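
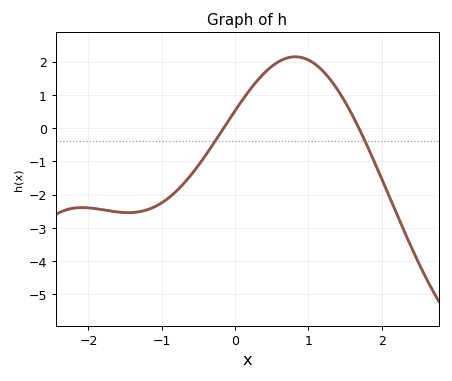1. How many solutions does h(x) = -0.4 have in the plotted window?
2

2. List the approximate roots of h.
-0.155, 1.69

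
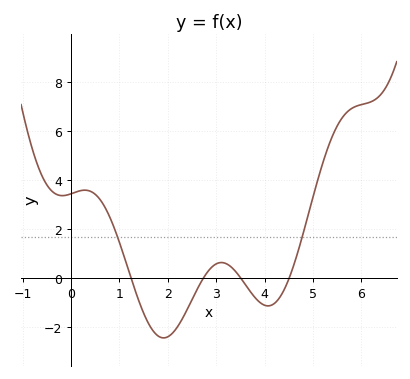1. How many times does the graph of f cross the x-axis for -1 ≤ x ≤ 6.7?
4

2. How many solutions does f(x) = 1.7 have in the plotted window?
2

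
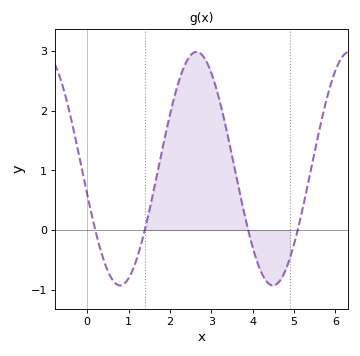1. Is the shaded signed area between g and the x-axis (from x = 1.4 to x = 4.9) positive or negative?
positive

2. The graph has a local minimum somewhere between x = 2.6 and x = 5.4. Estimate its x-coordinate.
4.5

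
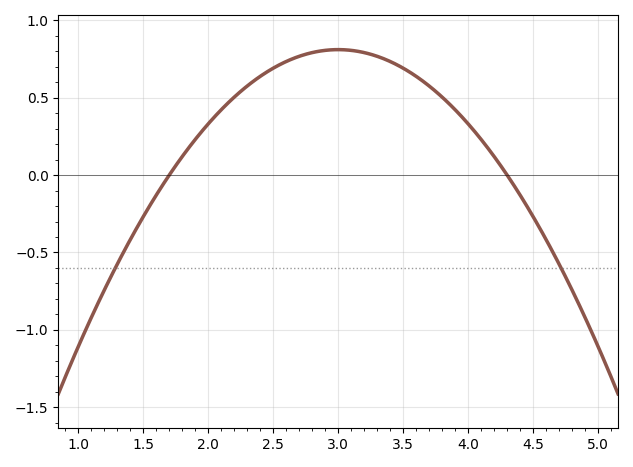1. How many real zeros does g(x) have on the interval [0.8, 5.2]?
2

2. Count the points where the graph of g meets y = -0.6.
2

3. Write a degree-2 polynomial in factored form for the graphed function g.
y = -0.48(x - 1.7)(x - 4.3)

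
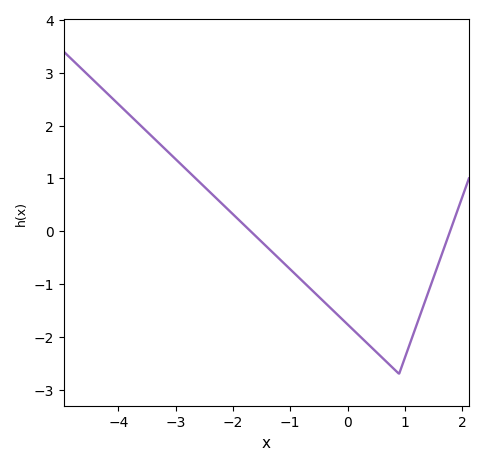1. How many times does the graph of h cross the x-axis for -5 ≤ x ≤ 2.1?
2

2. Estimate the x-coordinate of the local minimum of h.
0.9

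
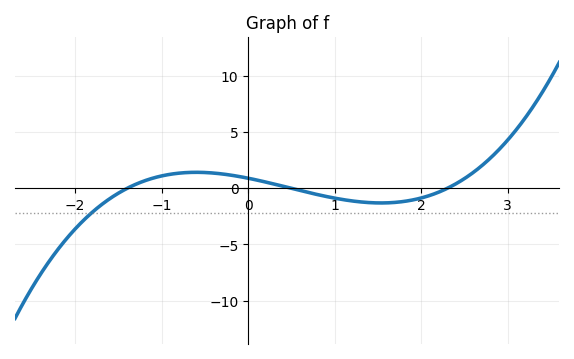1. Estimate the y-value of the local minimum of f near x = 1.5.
-1.3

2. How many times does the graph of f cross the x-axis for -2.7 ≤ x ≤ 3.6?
3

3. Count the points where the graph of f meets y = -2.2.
1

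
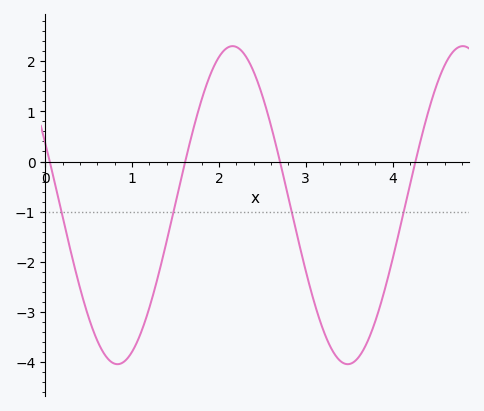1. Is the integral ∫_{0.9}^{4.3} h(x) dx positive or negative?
negative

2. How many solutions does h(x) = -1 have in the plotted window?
4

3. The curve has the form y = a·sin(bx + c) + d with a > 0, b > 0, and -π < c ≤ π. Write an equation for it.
y = 3.17sin(2.4x + 2.7) - 0.87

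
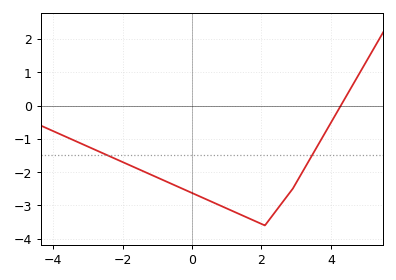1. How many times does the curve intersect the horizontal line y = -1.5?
2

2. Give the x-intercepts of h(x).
4.29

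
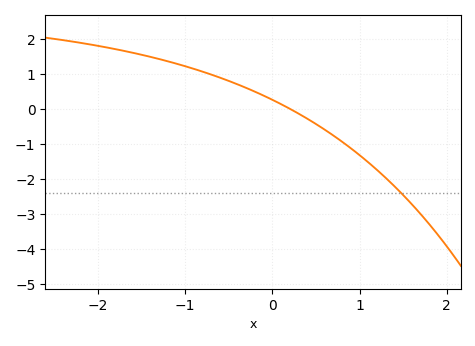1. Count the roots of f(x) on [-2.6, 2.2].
1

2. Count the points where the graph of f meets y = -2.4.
1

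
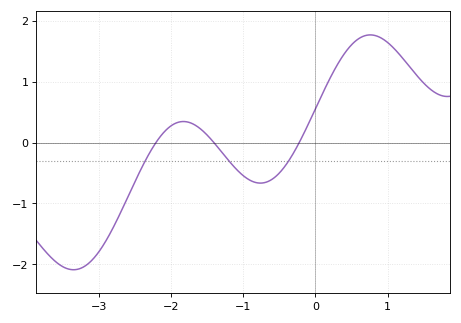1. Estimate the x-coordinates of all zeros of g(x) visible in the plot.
-2.2, -1.4, -0.2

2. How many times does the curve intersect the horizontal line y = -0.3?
3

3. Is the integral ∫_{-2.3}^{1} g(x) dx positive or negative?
positive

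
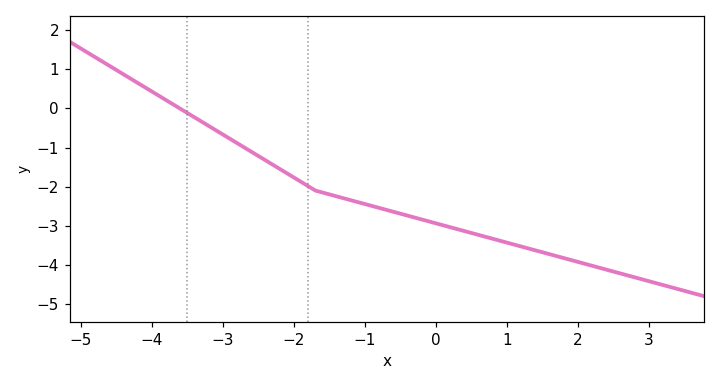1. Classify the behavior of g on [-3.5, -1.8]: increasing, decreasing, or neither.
decreasing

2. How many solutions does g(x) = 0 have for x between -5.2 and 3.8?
1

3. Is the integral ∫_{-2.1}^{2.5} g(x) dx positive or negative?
negative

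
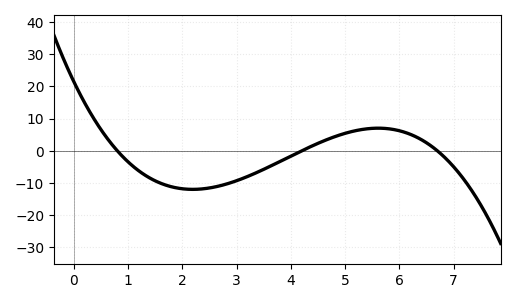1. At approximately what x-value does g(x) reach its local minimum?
2.19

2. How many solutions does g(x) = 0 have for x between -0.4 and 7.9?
3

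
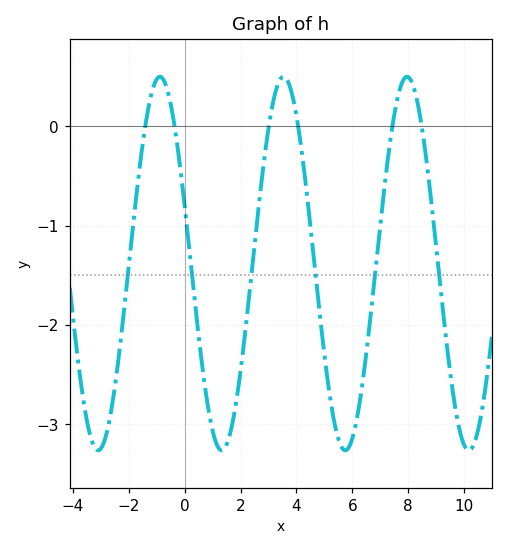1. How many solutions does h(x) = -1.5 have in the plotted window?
6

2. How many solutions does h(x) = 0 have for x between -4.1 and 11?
6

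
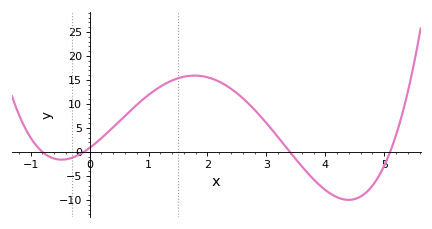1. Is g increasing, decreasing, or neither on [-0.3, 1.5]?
increasing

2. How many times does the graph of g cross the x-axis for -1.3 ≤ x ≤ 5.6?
4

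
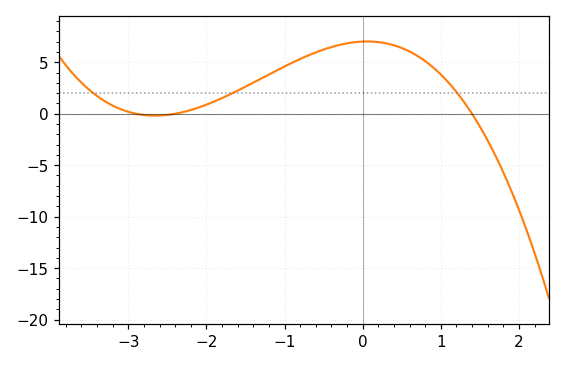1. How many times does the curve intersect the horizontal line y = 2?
3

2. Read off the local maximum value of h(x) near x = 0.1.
7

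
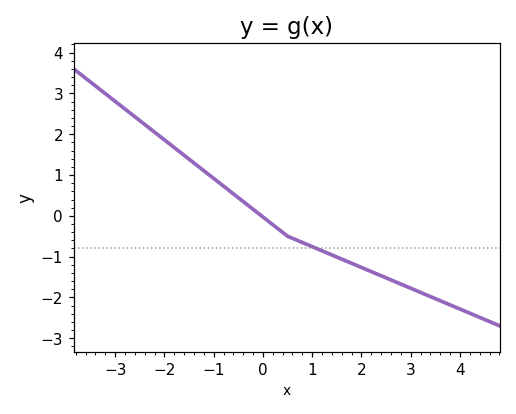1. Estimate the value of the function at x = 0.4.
-0.406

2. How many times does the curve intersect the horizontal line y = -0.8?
1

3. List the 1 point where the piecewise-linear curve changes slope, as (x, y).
(0.5, -0.5)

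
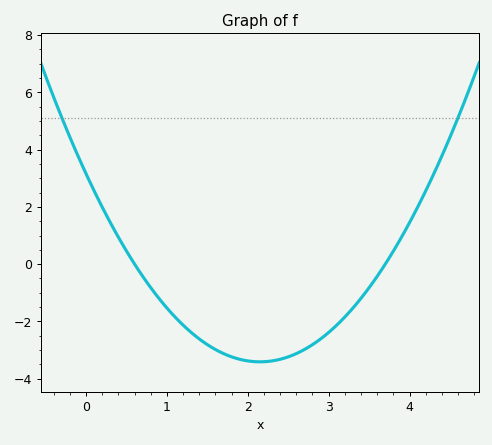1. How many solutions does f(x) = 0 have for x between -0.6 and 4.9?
2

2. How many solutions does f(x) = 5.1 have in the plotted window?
2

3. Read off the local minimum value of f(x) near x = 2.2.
-3.41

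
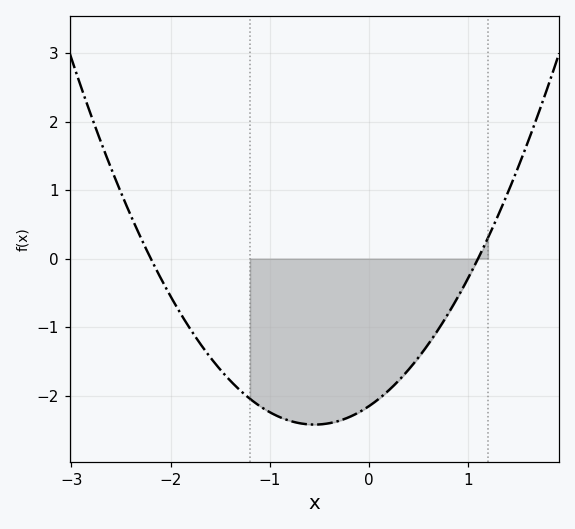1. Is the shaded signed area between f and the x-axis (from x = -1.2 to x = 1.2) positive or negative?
negative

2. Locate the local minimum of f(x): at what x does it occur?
-0.6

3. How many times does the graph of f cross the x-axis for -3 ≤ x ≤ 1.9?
2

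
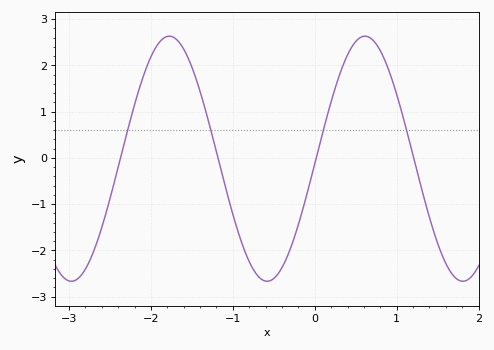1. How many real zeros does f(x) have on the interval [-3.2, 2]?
4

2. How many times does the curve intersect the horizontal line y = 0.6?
4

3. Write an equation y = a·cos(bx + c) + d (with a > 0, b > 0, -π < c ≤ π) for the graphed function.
y = 2.65cos(2.6x - 1.6) - 0.02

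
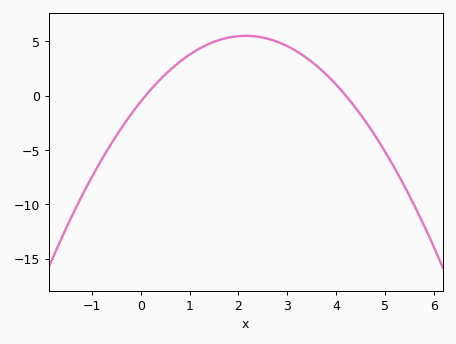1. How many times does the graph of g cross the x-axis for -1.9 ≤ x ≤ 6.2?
2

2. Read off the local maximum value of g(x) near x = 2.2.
5.51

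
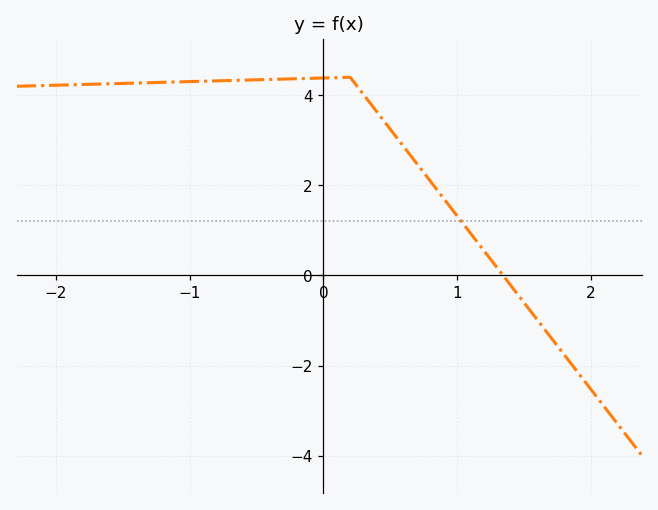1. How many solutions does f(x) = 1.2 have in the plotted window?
1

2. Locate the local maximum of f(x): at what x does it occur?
0.198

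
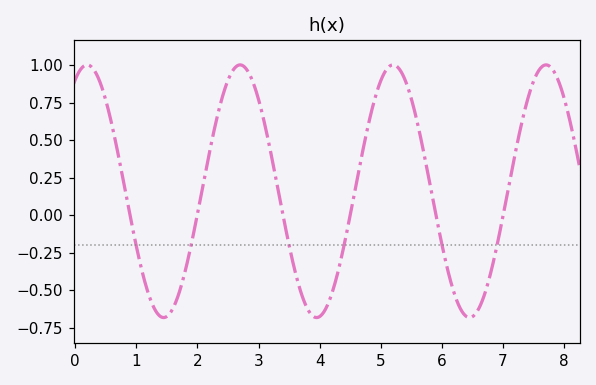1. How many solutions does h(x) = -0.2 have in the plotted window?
6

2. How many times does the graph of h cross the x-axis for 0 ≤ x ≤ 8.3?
6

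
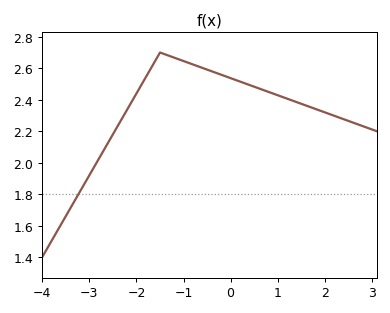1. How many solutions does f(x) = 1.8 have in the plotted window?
1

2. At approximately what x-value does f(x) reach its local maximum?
-1.5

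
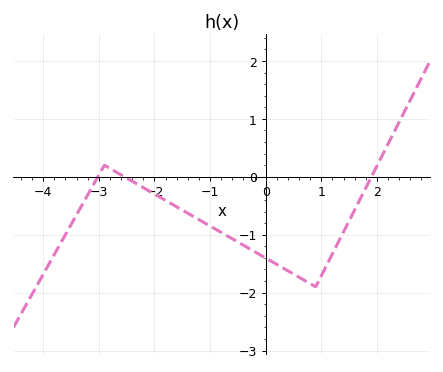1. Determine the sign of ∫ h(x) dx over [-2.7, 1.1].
negative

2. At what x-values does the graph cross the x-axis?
-3.02, -2.54, 1.9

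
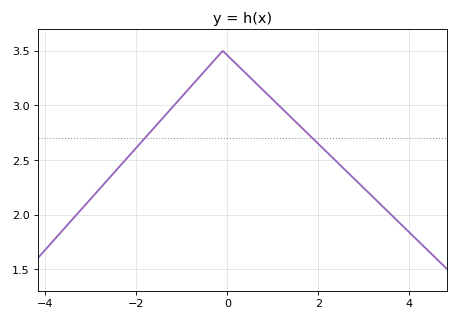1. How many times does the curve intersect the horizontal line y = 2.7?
2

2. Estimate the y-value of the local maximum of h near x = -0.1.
3.5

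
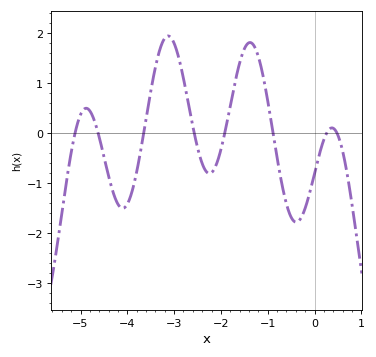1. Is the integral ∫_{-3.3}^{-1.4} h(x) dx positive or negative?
positive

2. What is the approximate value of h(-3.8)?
-0.8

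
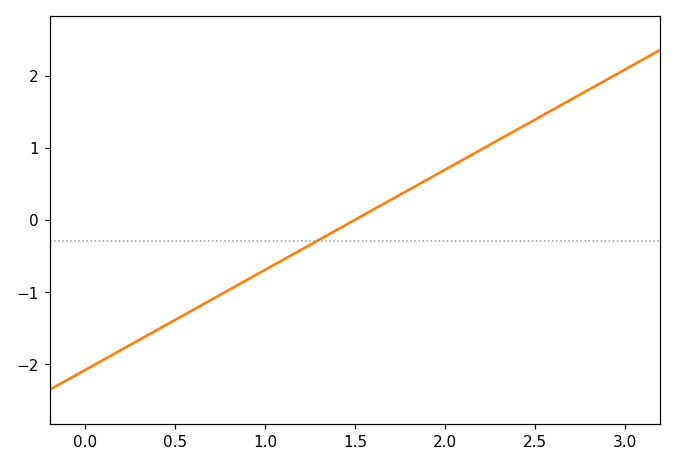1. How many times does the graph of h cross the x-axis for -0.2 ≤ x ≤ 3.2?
1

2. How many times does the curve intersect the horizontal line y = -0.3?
1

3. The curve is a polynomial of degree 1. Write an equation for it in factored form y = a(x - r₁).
y = 1.39(x - 1.5)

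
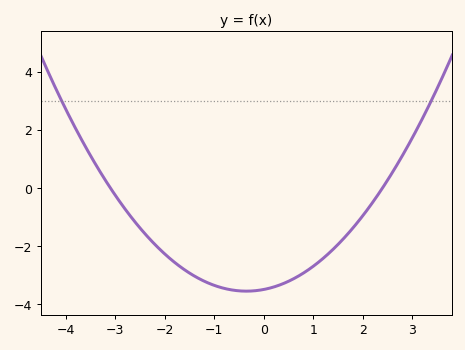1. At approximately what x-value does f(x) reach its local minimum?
-0.4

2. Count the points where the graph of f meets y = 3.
2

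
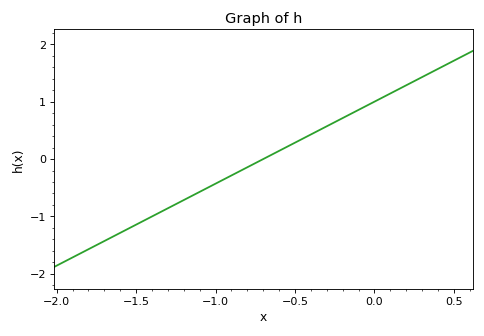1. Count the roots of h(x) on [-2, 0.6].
1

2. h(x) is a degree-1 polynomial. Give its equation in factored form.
y = 1.43(x + 0.7)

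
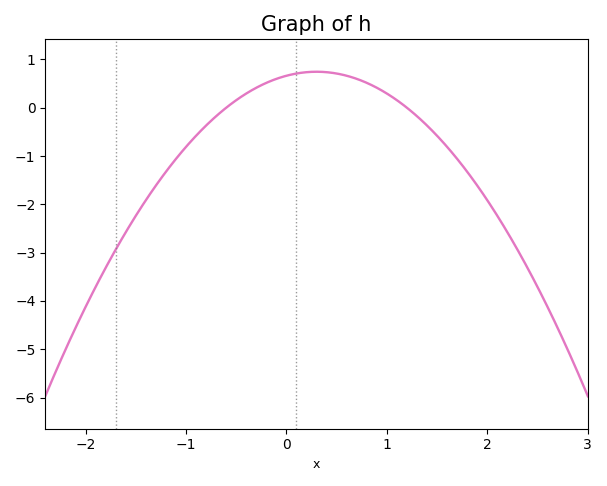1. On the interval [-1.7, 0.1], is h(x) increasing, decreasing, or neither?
increasing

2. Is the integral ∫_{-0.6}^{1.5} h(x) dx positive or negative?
positive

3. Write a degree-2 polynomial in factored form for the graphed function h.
y = -0.92(x + 0.6)(x - 1.2)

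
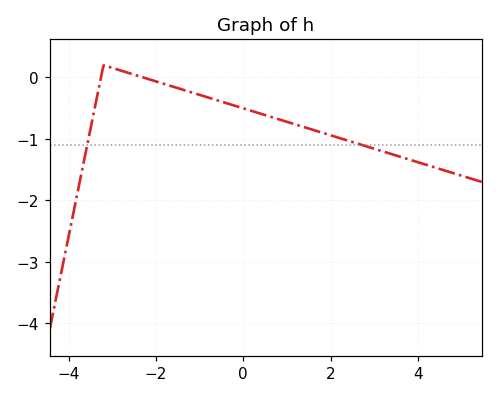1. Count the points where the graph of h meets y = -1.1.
2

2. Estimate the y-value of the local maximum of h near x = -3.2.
0.2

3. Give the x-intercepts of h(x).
-3.2, -2.2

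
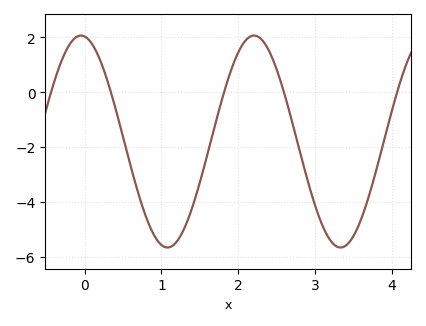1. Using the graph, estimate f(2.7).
-1.06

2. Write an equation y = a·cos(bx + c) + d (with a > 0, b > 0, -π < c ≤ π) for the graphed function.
y = 3.86cos(2.79x + 0.13) - 1.79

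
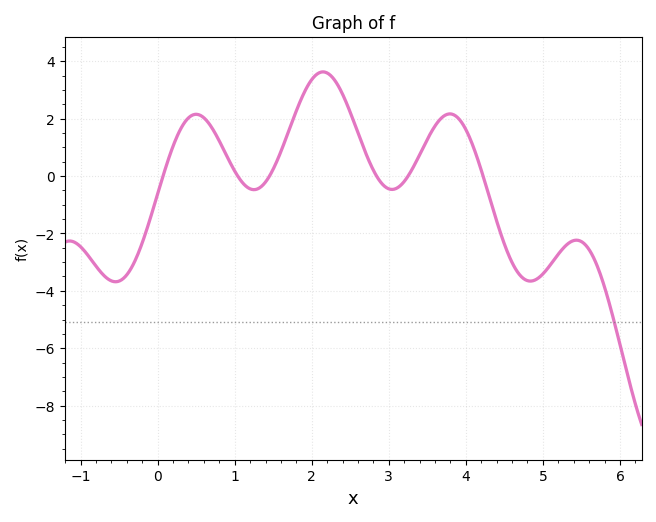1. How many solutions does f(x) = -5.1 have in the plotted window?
1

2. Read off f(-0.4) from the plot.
-3.4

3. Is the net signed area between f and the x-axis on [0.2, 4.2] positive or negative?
positive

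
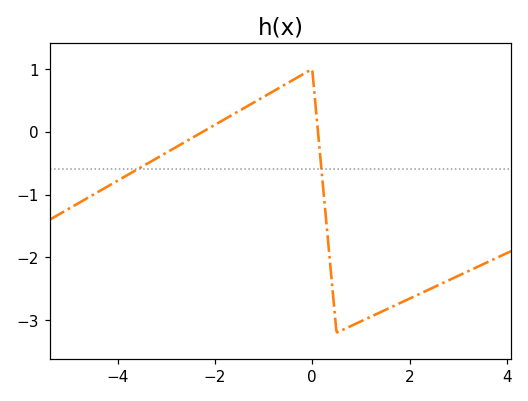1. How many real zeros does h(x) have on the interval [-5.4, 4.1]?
2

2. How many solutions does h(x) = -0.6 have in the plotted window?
2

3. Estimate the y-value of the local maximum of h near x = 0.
0.999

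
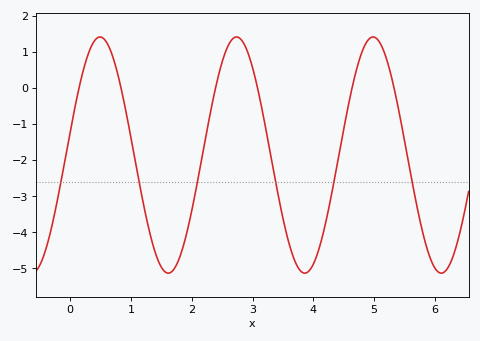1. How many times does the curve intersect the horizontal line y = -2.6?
6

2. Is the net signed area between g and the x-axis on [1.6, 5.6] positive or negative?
negative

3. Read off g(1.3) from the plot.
-3.9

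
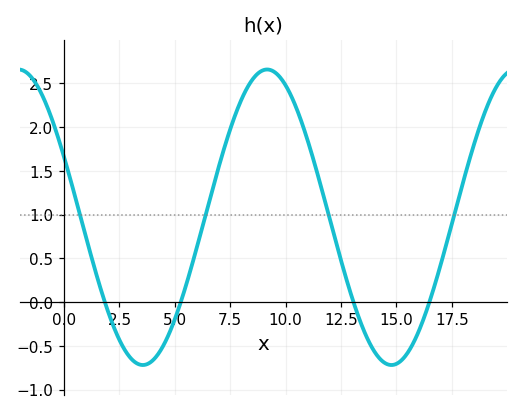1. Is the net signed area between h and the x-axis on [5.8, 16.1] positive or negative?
positive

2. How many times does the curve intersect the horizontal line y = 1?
4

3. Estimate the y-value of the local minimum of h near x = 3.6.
-0.72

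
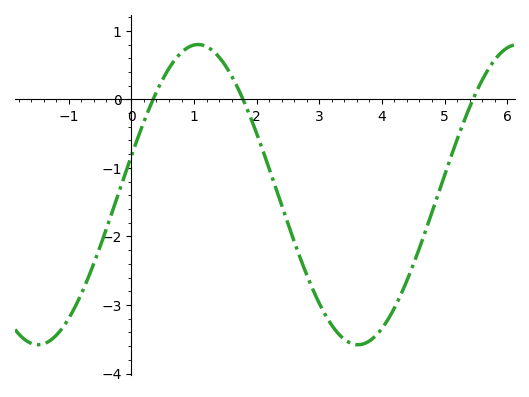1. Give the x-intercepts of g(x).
0.4, 1.8, 5.4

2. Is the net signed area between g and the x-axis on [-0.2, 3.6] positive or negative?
negative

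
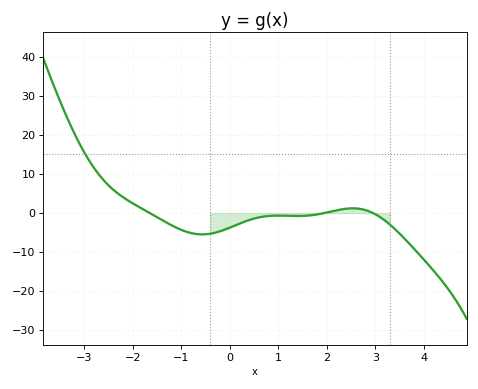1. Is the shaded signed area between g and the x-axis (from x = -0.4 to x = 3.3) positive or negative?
negative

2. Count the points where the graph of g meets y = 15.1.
1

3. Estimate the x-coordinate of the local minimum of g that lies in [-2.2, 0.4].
-0.6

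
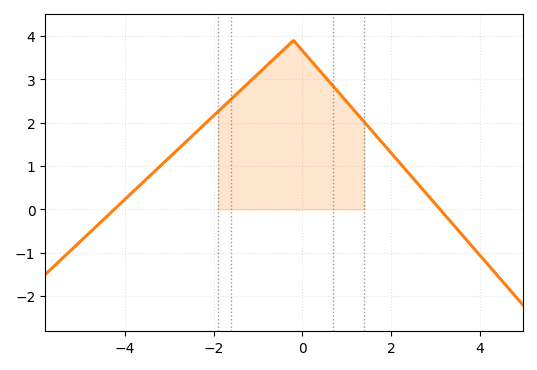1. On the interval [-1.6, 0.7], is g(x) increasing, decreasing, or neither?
neither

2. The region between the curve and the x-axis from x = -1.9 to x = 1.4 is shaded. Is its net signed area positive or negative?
positive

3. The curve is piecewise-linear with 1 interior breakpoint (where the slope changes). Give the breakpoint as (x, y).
(-0.2, 3.9)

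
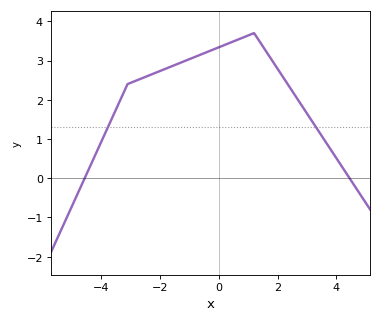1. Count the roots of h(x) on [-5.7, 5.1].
2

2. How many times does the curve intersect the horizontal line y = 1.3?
2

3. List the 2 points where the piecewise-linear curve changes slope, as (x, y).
(-3.1, 2.4); (1.2, 3.7)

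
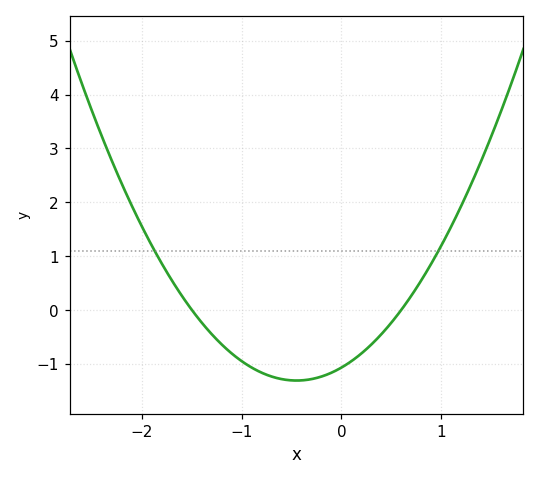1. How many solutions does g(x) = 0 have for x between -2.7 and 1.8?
2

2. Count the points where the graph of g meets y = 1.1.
2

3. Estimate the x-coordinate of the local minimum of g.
-0.45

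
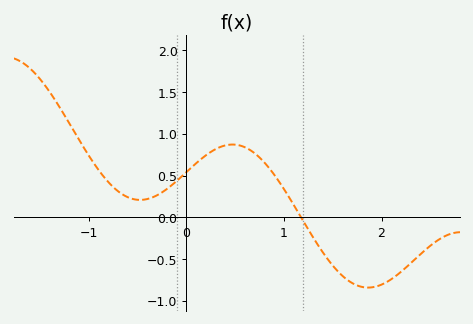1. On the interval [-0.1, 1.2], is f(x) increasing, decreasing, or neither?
neither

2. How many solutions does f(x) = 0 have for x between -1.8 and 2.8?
1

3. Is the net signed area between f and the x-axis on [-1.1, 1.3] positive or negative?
positive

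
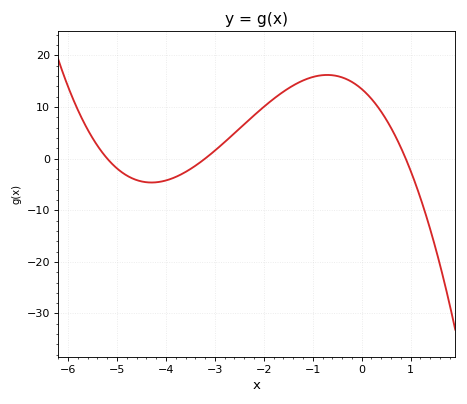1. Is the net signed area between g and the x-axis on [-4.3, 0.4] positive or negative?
positive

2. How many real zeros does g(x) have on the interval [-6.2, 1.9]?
3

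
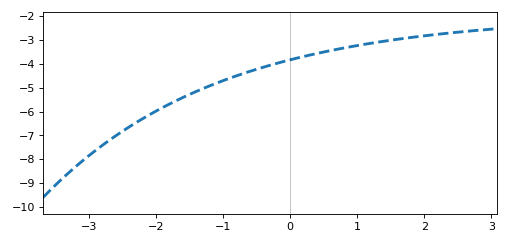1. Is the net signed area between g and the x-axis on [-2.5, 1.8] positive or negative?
negative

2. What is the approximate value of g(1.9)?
-2.86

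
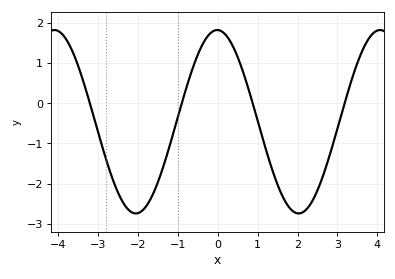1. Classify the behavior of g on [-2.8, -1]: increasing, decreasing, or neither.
neither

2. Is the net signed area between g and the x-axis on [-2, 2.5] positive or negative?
negative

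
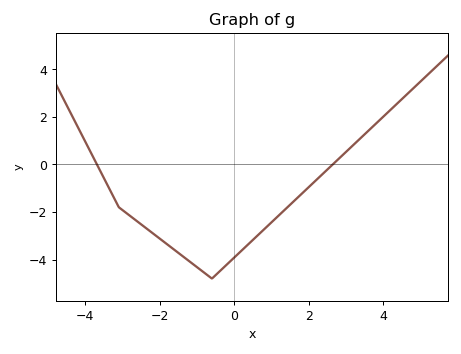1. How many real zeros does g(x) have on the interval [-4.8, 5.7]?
2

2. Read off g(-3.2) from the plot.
-1.49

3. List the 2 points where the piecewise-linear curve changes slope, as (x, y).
(-3.1, -1.8); (-0.6, -4.8)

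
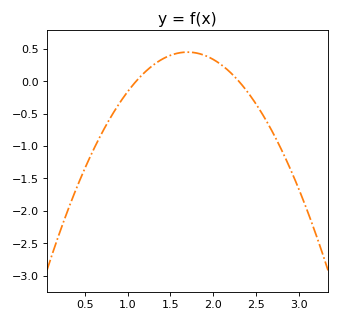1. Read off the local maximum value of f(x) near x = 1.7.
0.45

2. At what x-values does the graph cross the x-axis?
1.1, 2.3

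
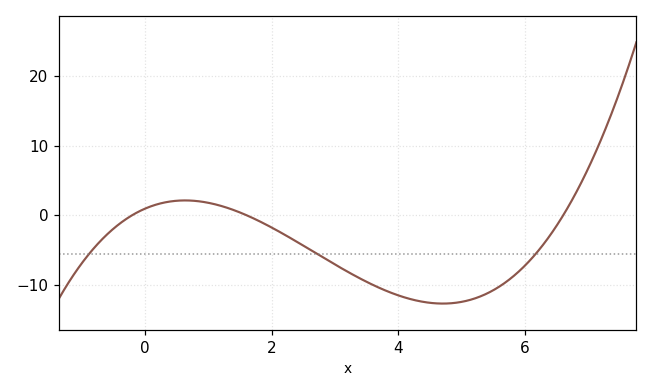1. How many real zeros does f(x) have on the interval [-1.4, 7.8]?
3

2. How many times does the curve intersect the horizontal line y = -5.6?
3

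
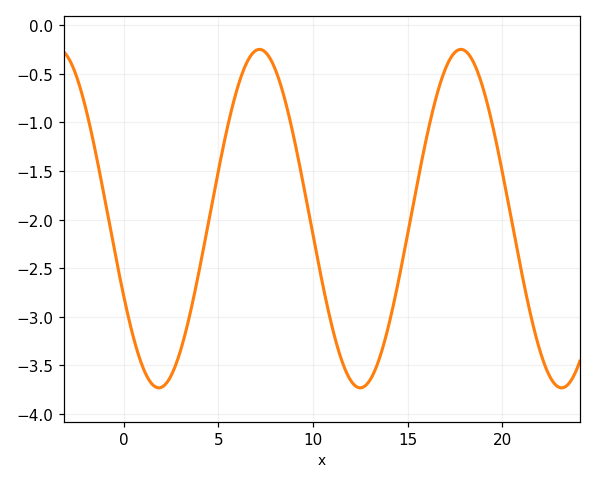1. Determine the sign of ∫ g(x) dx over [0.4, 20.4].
negative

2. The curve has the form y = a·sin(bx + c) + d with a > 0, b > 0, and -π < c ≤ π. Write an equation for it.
y = 1.74sin(0.59x - 2.66) - 1.99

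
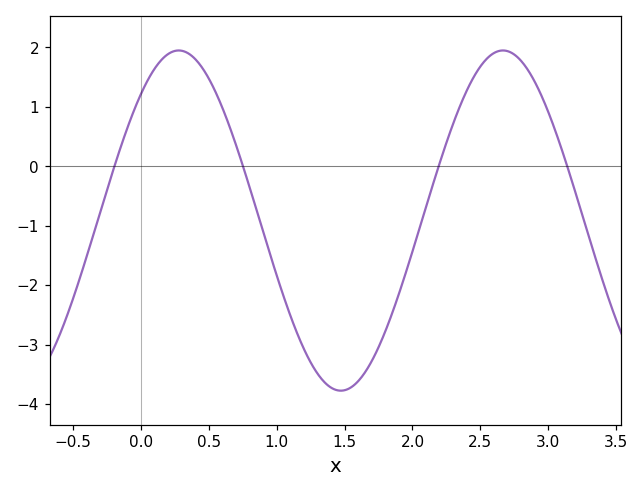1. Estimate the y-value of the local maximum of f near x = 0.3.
1.9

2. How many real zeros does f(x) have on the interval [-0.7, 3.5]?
4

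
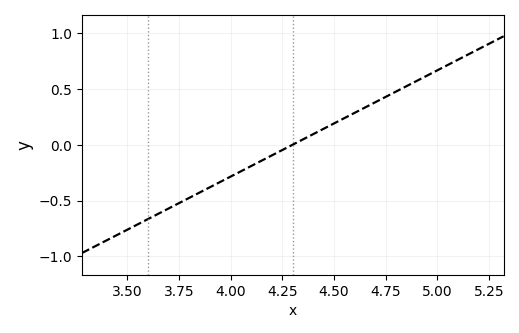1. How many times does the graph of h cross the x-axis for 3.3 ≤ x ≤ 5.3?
1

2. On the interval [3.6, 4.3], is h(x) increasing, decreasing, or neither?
increasing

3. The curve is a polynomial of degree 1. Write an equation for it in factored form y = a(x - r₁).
y = 0.95(x - 4.3)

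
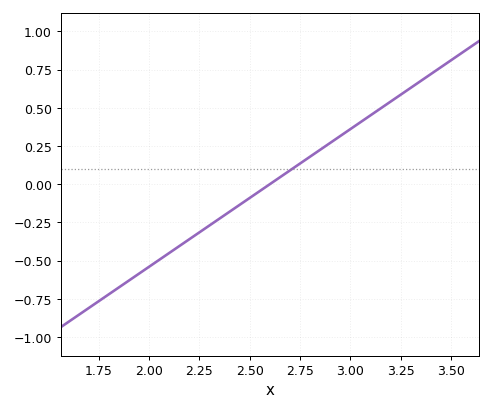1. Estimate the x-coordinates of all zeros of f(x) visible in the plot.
2.6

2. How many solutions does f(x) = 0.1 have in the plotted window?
1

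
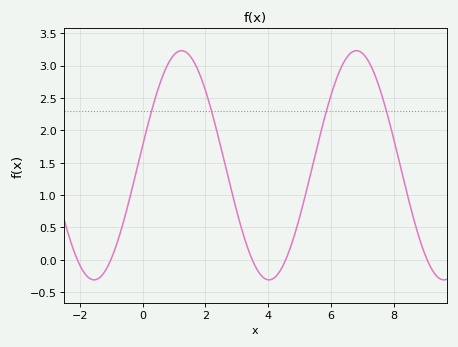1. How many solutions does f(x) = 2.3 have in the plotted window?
4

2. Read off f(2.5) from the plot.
1.7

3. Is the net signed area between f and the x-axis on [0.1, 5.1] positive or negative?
positive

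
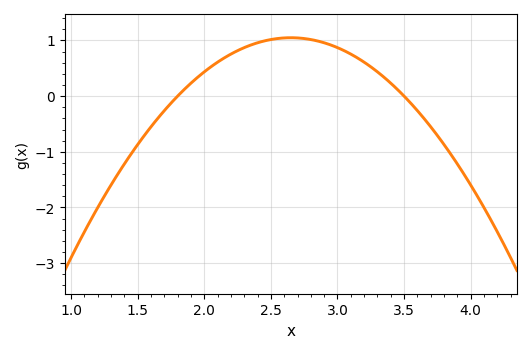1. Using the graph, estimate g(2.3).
0.9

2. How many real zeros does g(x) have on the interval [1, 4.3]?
2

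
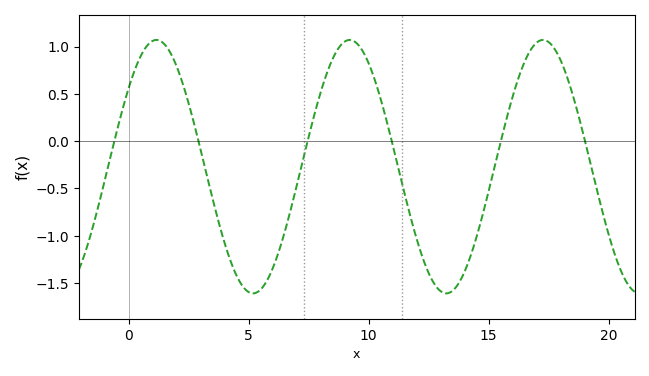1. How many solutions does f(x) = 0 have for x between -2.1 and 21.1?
6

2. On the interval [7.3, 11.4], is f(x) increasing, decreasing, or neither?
neither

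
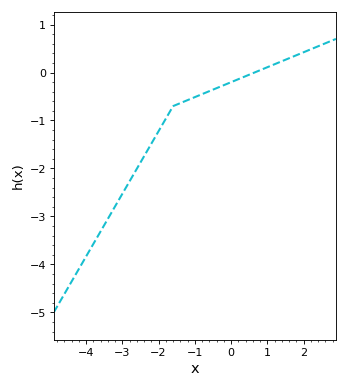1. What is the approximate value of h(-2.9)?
-2.4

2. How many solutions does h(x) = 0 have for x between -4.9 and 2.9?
1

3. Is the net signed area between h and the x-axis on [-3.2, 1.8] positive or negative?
negative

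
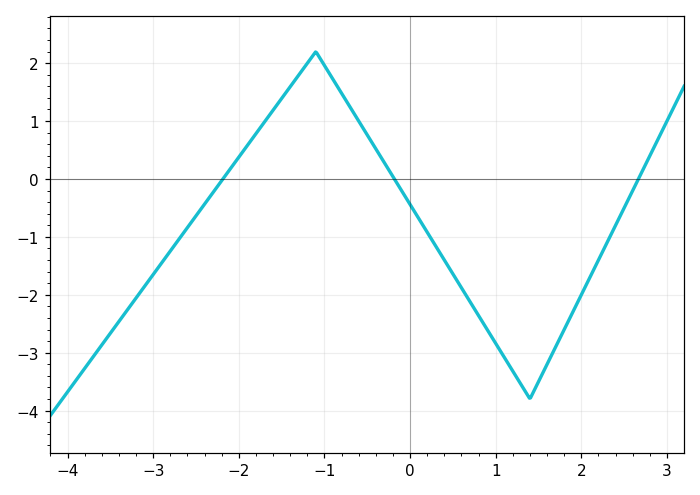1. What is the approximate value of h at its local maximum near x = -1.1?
2.2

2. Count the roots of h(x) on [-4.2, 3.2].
3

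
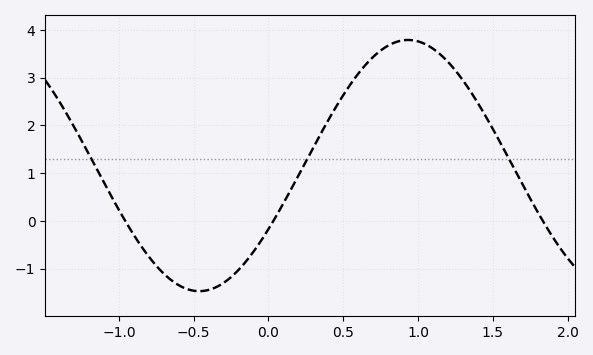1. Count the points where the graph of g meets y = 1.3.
3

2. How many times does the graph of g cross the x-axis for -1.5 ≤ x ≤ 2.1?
3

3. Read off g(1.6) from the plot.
1.3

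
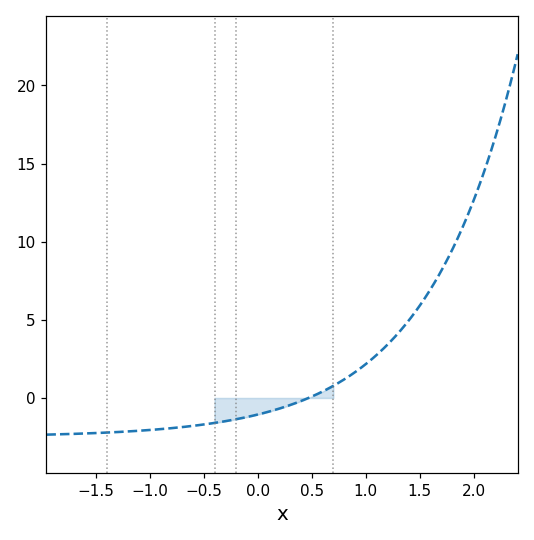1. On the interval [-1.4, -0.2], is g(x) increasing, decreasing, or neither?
increasing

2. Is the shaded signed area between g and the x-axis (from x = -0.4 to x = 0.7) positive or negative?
negative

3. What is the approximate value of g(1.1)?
2.5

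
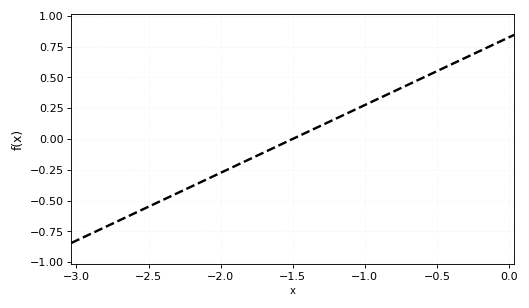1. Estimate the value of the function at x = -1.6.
-0.055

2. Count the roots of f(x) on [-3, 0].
1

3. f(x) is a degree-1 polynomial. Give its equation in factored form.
y = 0.55(x + 1.5)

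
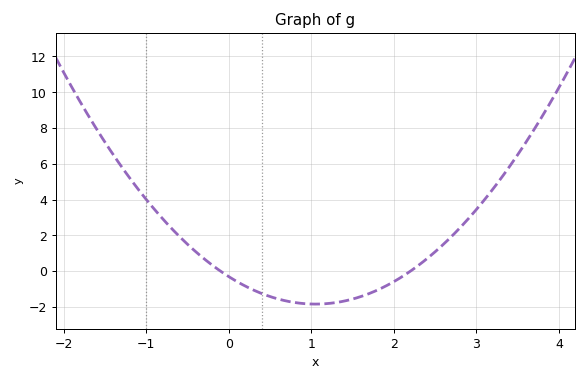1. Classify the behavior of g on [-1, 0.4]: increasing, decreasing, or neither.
decreasing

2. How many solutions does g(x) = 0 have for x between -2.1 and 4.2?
2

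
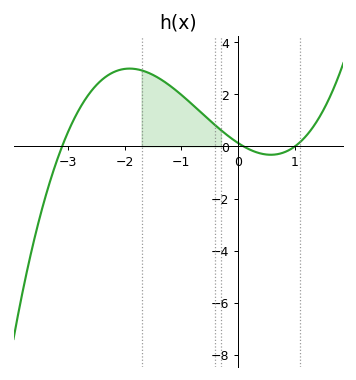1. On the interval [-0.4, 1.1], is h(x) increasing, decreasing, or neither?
neither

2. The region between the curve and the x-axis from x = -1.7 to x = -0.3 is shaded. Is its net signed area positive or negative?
positive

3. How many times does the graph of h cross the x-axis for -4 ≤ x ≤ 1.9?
3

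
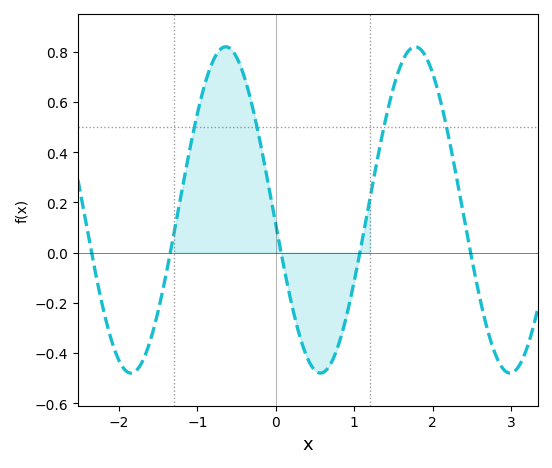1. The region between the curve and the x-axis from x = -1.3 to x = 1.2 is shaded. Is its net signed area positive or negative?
positive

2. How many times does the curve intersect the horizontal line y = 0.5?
4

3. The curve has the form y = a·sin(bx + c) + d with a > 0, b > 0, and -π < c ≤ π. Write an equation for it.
y = 0.65sin(2.6x - 3.1) + 0.17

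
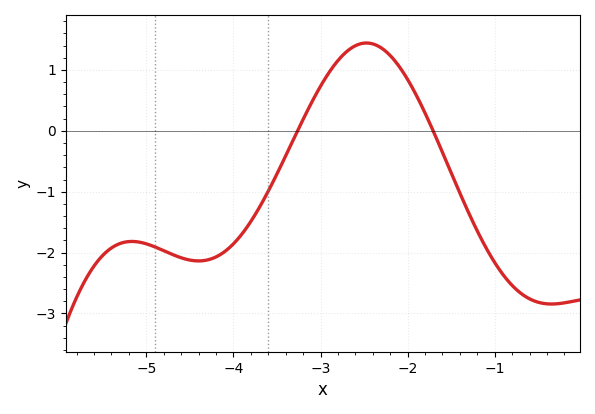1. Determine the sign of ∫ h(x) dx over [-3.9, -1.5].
positive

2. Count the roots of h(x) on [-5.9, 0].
2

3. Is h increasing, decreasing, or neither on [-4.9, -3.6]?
neither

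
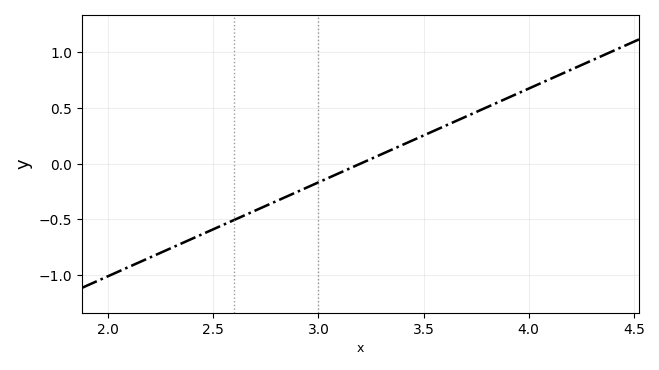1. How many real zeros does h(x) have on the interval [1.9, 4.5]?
1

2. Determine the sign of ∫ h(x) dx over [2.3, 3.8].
negative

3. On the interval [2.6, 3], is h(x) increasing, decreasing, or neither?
increasing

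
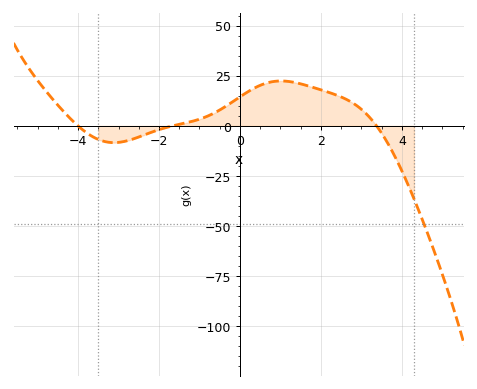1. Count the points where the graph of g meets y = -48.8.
1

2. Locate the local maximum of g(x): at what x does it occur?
1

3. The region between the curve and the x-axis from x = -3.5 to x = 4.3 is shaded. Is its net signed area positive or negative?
positive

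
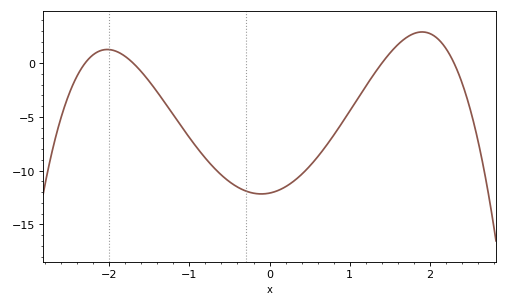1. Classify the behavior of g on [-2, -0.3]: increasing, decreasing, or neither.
decreasing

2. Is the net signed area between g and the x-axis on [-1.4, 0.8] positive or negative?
negative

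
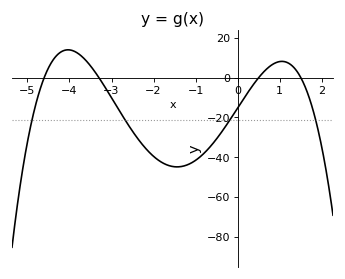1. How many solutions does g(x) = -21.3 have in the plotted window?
4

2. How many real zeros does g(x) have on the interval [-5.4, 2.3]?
4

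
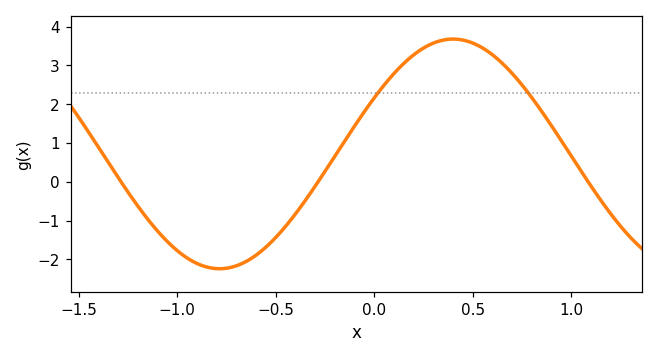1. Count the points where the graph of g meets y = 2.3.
2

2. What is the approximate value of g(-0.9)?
-2.1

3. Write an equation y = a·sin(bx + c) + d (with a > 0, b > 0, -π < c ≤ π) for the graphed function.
y = 2.96sin(2.65x + 0.51) + 0.72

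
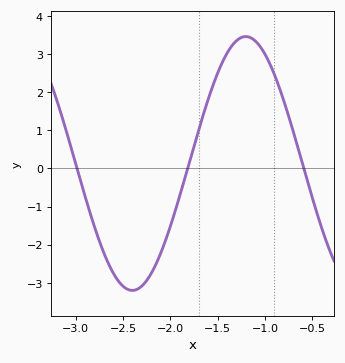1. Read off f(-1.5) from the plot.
2.5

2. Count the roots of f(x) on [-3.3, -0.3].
3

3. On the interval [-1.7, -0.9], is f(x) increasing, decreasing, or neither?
neither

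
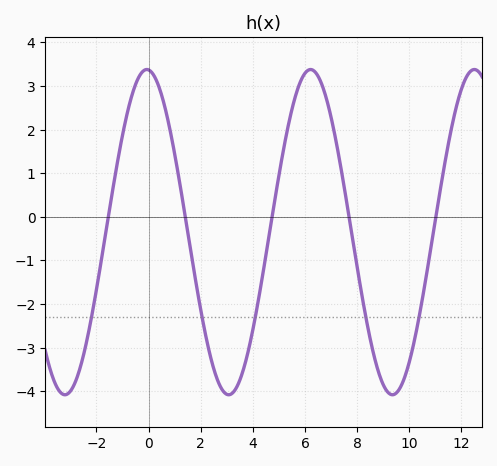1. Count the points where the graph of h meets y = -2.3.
5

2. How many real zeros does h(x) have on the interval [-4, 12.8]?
5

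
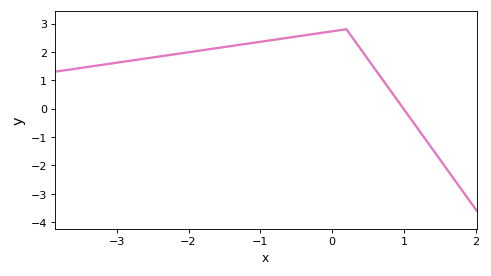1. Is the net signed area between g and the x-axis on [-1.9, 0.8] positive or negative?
positive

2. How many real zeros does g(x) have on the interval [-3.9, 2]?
1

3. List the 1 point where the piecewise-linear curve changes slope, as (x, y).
(0.2, 2.8)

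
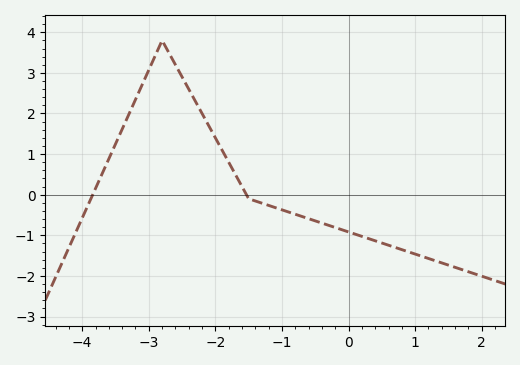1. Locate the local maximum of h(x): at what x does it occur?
-2.8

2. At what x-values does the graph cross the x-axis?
-3.8, -1.5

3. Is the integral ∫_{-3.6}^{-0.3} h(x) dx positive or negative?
positive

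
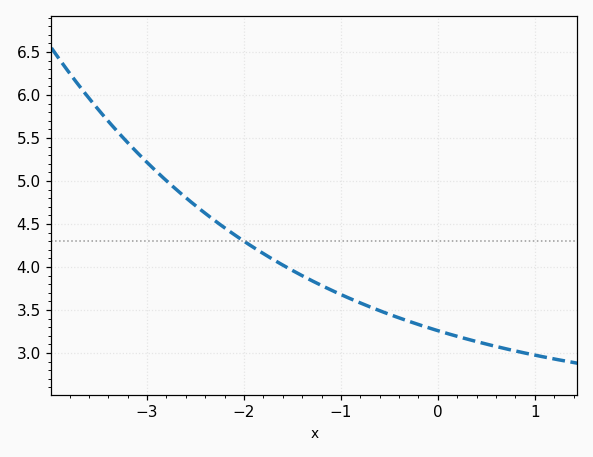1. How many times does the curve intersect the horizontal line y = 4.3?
1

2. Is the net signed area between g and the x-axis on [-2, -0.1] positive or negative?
positive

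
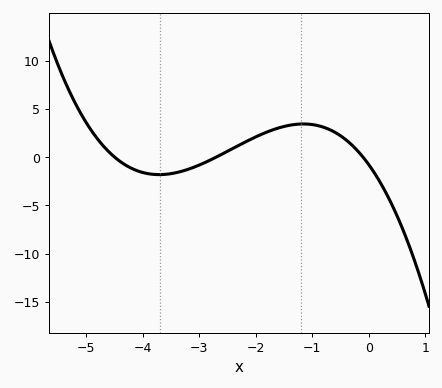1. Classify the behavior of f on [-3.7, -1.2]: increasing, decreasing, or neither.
increasing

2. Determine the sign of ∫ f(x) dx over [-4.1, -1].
positive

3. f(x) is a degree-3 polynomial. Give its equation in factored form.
y = -0.63(x + 4.5)(x + 2.7)(x + 0.1)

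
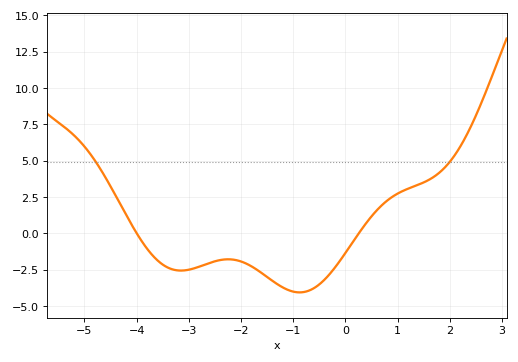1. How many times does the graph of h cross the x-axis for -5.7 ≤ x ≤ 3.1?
2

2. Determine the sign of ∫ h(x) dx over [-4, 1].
negative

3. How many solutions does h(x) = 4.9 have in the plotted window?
2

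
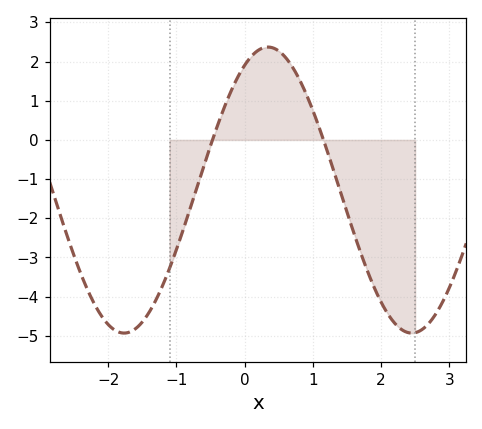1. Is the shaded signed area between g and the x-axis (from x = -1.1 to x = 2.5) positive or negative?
negative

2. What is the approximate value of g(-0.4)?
0.351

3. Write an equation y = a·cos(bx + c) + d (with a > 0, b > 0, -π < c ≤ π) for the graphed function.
y = 3.65cos(1.49x - 0.512) - 1.28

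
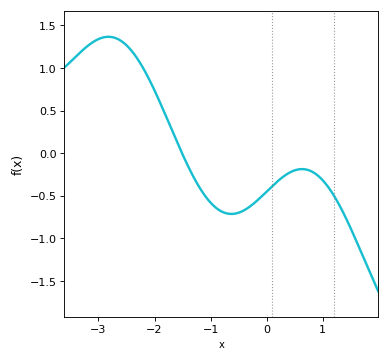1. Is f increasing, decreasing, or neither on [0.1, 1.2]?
neither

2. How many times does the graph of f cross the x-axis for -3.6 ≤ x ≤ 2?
1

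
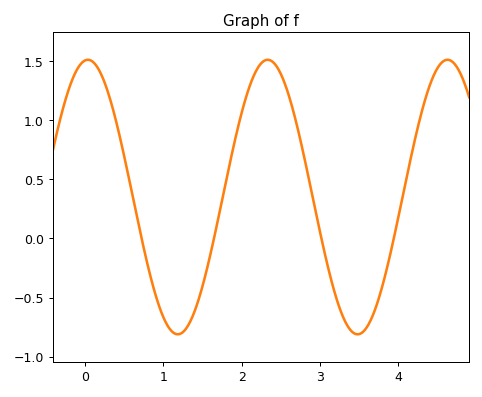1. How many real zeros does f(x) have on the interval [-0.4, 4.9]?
4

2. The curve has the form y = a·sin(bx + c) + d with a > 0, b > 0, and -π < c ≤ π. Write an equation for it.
y = 1.16sin(2.7x + 1.5) + 0.35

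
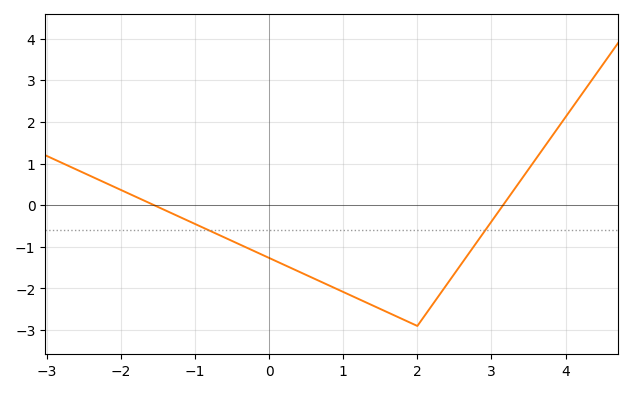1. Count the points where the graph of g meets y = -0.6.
2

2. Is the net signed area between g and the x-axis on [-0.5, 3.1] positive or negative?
negative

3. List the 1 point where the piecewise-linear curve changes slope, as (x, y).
(2, -2.9)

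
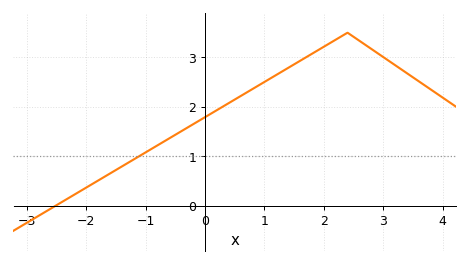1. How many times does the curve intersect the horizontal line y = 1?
1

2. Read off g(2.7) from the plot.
3.3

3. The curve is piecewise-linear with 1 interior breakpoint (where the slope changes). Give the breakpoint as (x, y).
(2.4, 3.5)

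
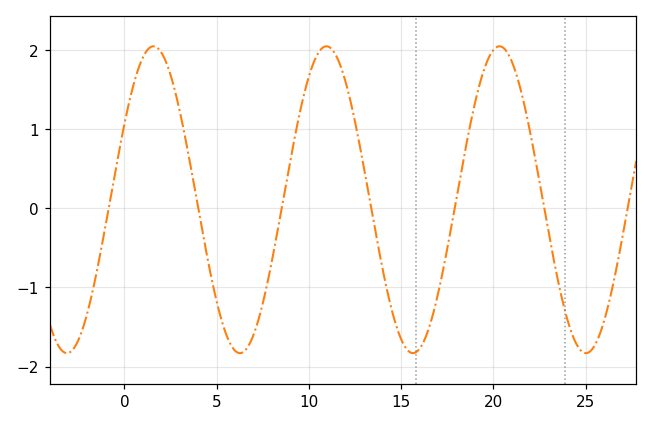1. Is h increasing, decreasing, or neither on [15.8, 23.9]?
neither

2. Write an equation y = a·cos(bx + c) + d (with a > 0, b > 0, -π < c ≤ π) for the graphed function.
y = 1.94cos(0.67x - 1.05) + 0.11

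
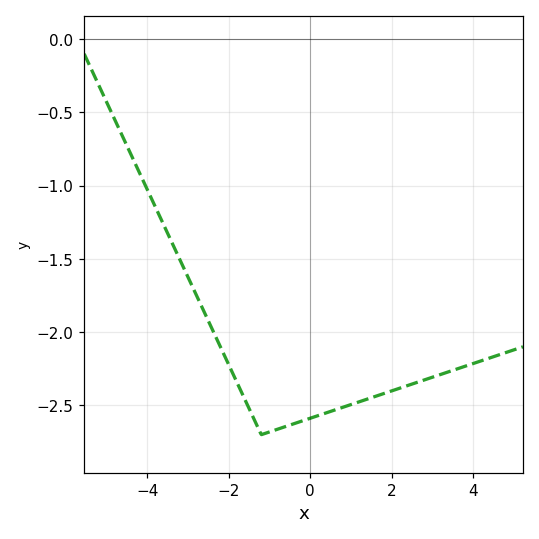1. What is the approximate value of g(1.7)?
-2.43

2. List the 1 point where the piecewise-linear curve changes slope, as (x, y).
(-1.2, -2.7)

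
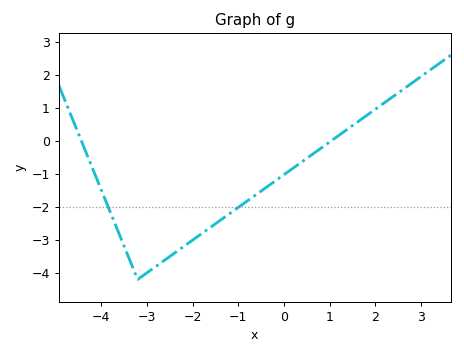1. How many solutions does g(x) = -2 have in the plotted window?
2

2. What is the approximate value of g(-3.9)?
-1.8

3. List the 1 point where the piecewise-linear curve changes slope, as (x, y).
(-3.2, -4.2)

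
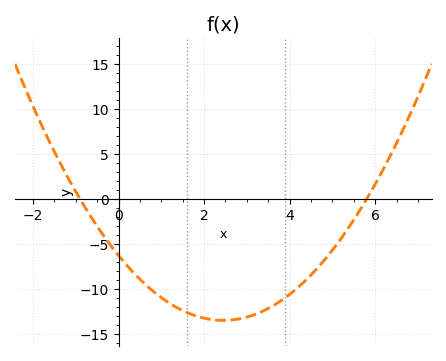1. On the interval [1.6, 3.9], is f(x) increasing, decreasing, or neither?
neither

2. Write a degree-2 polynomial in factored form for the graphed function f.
y = 1.2(x + 0.9)(x - 5.8)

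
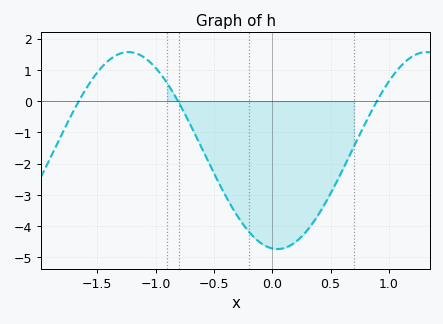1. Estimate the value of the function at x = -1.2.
1.56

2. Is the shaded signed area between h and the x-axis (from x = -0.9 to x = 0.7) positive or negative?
negative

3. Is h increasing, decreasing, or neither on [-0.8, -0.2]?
decreasing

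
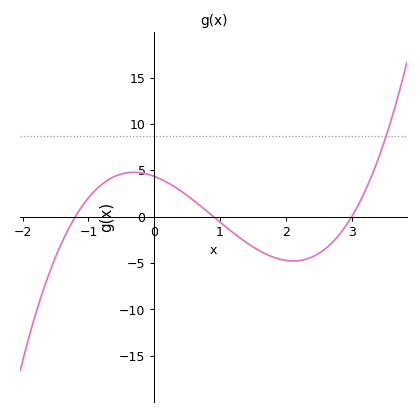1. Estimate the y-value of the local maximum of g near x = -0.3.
5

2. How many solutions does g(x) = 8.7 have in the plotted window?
1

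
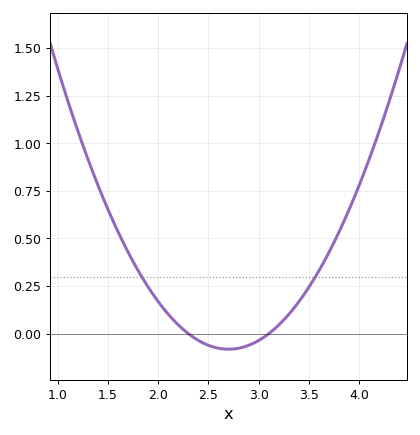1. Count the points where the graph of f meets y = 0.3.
2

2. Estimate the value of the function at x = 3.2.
0.046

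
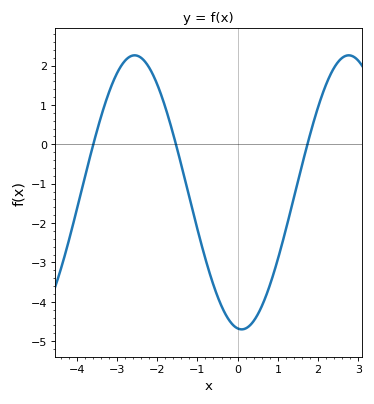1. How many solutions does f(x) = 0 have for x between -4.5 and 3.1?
3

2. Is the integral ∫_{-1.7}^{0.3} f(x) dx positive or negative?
negative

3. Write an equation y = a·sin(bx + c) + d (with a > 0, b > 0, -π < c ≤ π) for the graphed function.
y = 3.48sin(1.18x - 1.69) - 1.22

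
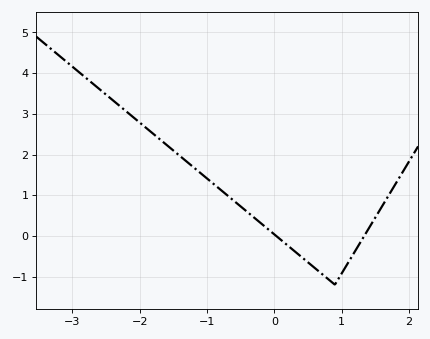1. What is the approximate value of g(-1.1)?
1.5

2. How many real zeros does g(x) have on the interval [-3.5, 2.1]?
2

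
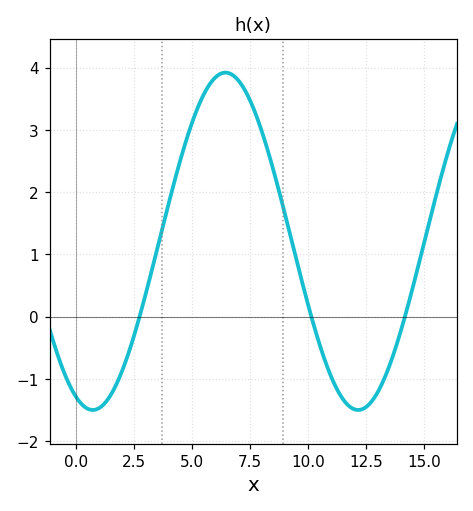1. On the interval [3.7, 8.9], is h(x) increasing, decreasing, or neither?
neither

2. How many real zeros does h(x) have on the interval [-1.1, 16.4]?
3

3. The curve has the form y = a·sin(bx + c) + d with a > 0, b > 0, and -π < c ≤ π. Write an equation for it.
y = 2.71sin(0.55x - 1.97) + 1.21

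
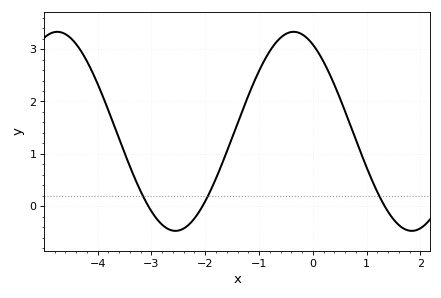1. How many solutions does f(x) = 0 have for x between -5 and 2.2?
3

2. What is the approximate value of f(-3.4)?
0.8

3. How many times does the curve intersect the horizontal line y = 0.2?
3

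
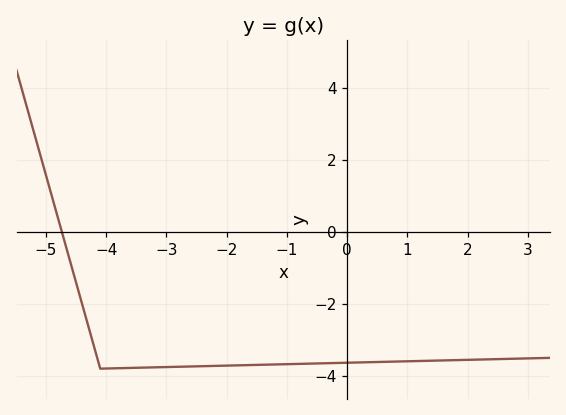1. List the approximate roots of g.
-4.8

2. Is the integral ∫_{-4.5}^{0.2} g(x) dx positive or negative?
negative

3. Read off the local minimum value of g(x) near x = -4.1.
-3.8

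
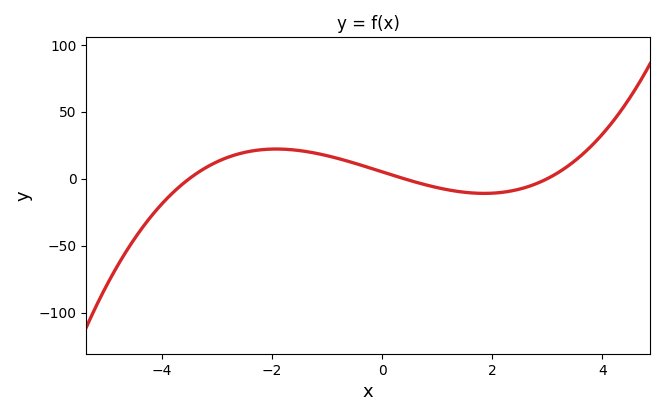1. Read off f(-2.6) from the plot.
18.6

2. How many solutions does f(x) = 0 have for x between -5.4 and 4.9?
3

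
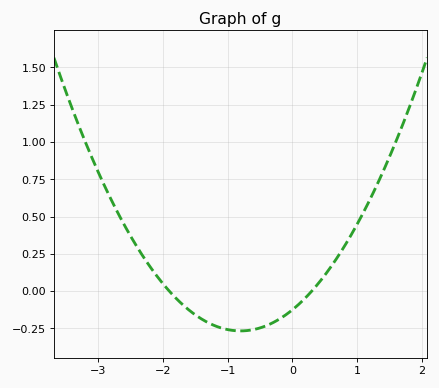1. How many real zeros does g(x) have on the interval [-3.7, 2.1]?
2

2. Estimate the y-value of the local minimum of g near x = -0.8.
-0.25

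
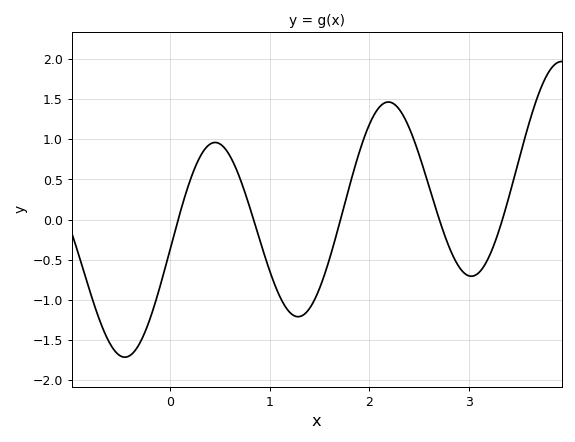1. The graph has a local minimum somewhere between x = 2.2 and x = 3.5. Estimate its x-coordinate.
3.03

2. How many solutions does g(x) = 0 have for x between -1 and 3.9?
5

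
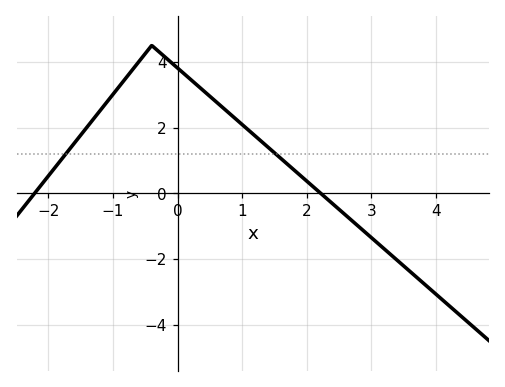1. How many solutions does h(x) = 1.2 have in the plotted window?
2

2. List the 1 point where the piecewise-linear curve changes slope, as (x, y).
(-0.4, 4.5)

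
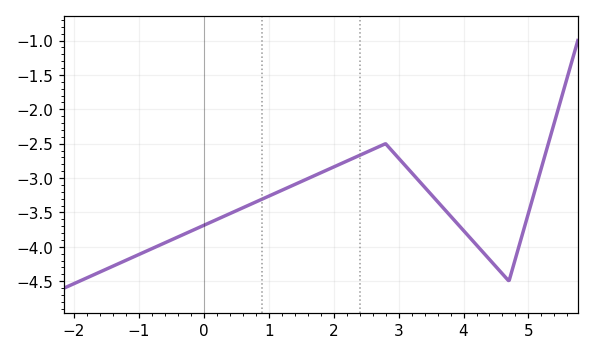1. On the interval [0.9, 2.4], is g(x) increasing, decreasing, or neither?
increasing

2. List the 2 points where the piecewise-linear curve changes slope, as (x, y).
(2.8, -2.5); (4.7, -4.5)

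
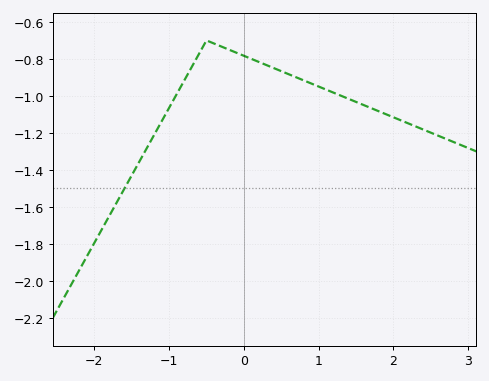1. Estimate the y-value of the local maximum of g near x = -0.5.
-0.7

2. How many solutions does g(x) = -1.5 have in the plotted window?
1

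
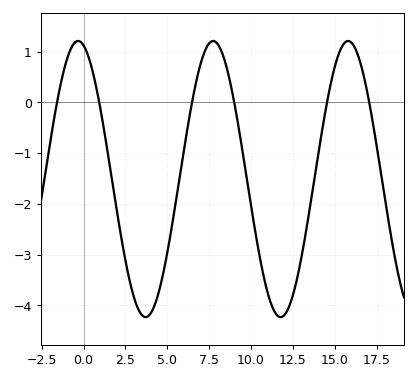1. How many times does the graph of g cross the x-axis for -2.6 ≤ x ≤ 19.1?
6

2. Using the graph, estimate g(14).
-1.04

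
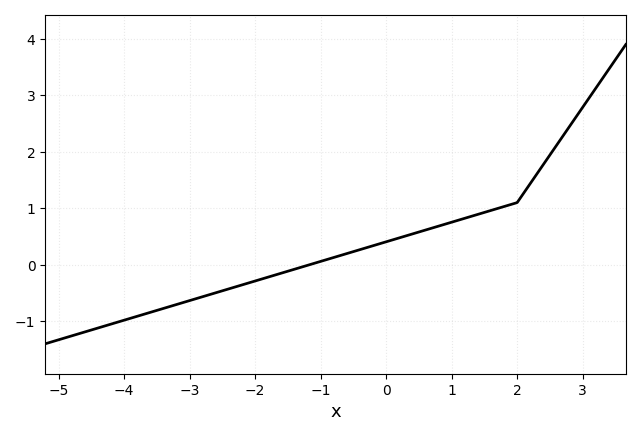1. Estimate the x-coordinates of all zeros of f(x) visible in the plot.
-1.17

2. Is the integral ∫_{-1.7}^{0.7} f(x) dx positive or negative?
positive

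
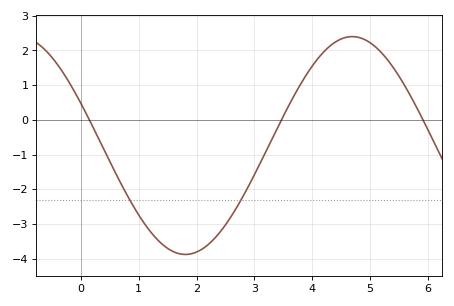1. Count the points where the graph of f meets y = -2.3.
2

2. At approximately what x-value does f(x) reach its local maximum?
4.7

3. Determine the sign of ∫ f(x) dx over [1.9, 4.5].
negative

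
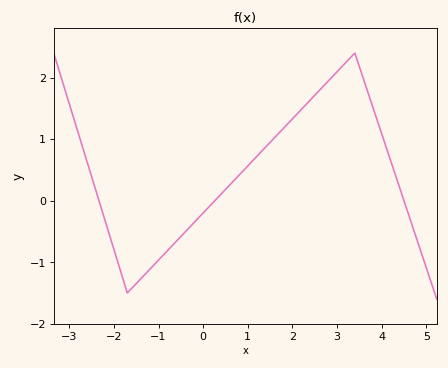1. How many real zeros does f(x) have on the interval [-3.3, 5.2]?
3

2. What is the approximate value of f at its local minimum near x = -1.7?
-1.5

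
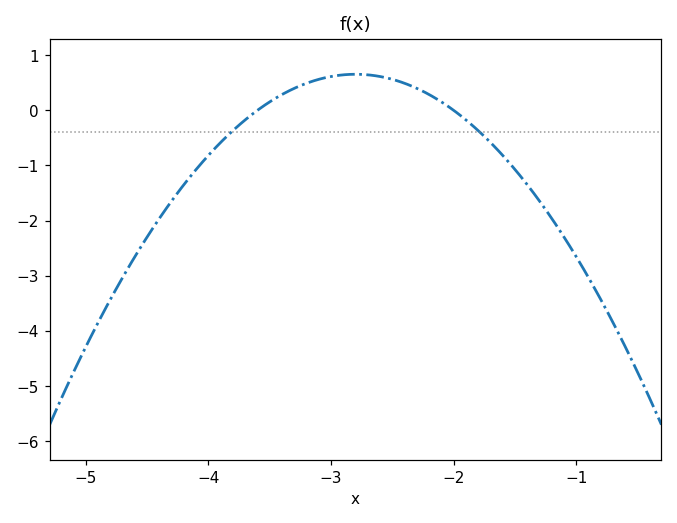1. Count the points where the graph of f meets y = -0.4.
2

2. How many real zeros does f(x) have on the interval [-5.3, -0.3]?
2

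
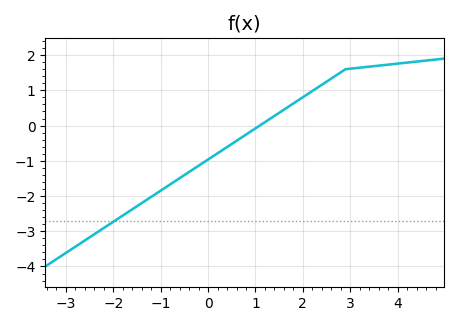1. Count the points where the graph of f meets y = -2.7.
1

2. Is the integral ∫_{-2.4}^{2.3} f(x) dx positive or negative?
negative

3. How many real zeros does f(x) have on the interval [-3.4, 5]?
1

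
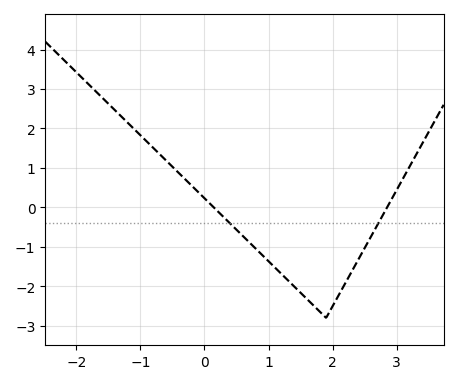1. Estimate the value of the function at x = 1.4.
-2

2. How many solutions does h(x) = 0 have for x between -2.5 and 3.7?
2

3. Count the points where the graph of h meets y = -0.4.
2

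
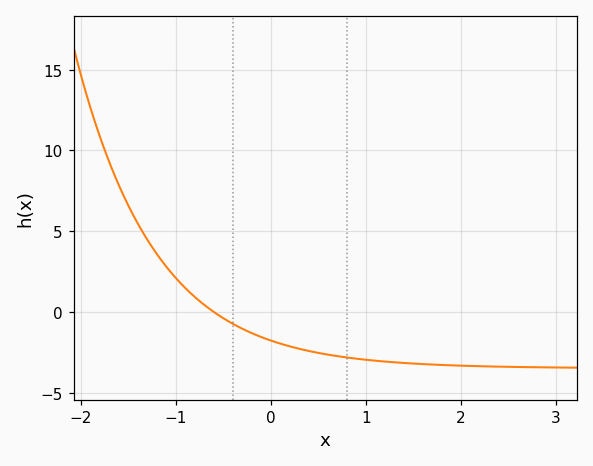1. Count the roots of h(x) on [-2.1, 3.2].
1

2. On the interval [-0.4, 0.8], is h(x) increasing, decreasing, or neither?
decreasing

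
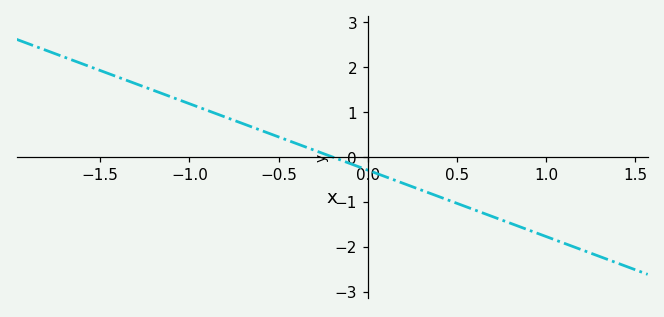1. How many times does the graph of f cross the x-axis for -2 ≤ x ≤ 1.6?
1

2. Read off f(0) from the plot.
-0.296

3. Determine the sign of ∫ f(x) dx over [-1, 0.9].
negative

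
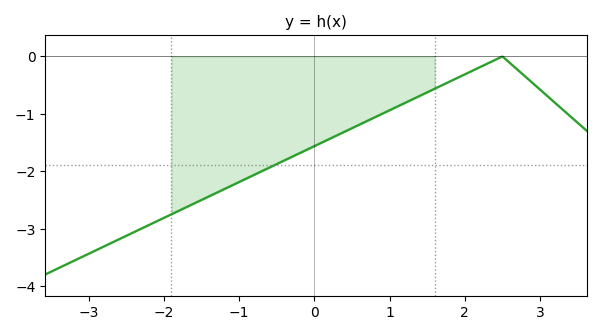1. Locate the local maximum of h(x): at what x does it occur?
2.5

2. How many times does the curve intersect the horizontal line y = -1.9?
1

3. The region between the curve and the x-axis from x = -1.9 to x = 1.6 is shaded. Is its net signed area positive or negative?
negative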